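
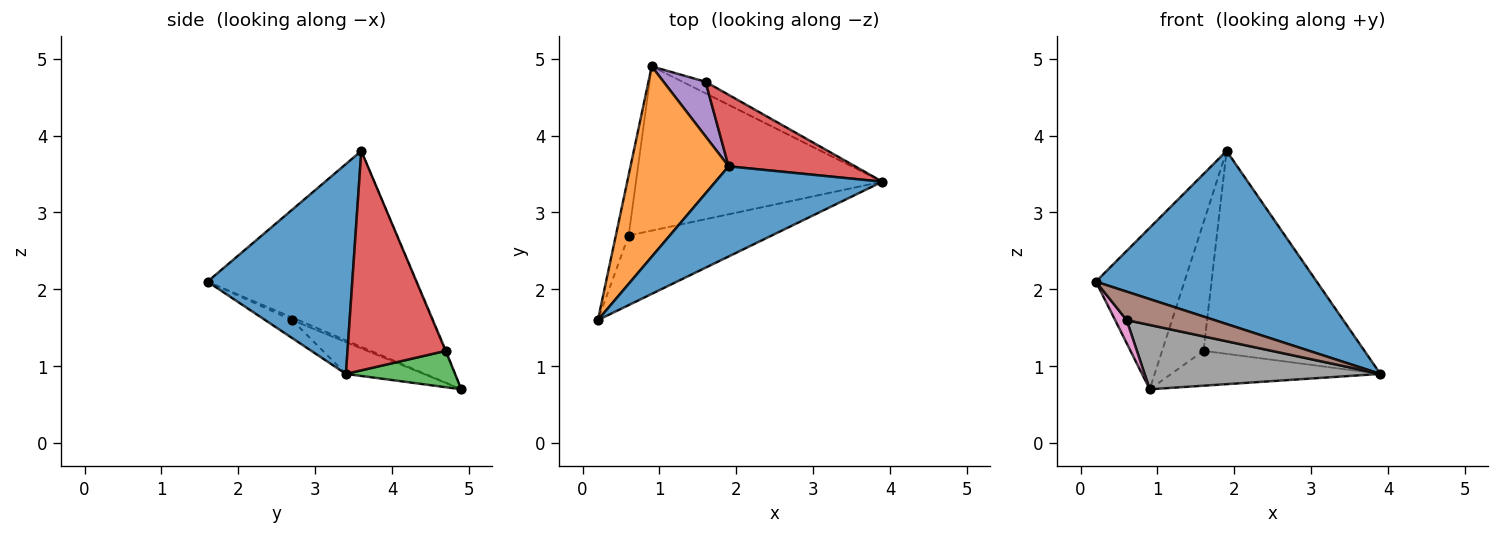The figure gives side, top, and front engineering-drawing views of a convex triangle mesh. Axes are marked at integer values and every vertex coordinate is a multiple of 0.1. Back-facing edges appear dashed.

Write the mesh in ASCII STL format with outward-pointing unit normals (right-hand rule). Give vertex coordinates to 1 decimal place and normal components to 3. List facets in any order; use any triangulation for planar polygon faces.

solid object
 facet normal 0.503 -0.767 0.399
  outer loop
   vertex 1.9 3.6 3.8
   vertex 0.2 1.6 2.1
   vertex 3.9 3.4 0.9
  endloop
 endfacet
 facet normal -0.836 0.355 0.419
  outer loop
   vertex 1.9 3.6 3.8
   vertex 0.9 4.9 0.7
   vertex 0.2 1.6 2.1
  endloop
 endfacet
 facet normal 0.444 0.851 -0.281
  outer loop
   vertex 1.6 4.7 1.2
   vertex 3.9 3.4 0.9
   vertex 0.9 4.9 0.7
  endloop
 endfacet
 facet normal 0.499 0.817 0.288
  outer loop
   vertex 1.6 4.7 1.2
   vertex 1.9 3.6 3.8
   vertex 3.9 3.4 0.9
  endloop
 endfacet
 facet normal -0.017 0.920 0.391
  outer loop
   vertex 1.6 4.7 1.2
   vertex 0.9 4.9 0.7
   vertex 1.9 3.6 3.8
  endloop
 endfacet
 facet normal -0.115 -0.376 -0.919
  outer loop
   vertex 0.6 2.7 1.6
   vertex 3.9 3.4 0.9
   vertex 0.2 1.6 2.1
  endloop
 endfacet
 facet normal -0.184 -0.351 -0.918
  outer loop
   vertex 0.6 2.7 1.6
   vertex 0.2 1.6 2.1
   vertex 0.9 4.9 0.7
  endloop
 endfacet
 facet normal -0.119 -0.362 -0.925
  outer loop
   vertex 0.6 2.7 1.6
   vertex 0.9 4.9 0.7
   vertex 3.9 3.4 0.9
  endloop
 endfacet
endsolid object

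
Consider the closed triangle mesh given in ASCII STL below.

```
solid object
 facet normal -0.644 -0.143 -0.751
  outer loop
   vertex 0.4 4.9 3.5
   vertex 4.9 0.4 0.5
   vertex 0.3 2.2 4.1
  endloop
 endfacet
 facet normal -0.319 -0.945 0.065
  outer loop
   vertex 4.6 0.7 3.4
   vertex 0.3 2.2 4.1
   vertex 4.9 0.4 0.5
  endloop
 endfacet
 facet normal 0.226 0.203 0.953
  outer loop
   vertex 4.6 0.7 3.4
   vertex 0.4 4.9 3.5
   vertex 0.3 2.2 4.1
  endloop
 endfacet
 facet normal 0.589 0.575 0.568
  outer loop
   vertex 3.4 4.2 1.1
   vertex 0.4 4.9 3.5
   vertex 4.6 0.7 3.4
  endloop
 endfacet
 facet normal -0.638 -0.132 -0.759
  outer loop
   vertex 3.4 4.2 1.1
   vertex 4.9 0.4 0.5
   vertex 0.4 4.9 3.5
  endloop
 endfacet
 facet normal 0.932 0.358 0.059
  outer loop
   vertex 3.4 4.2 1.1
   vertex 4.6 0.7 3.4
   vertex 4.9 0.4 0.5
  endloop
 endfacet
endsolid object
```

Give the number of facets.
6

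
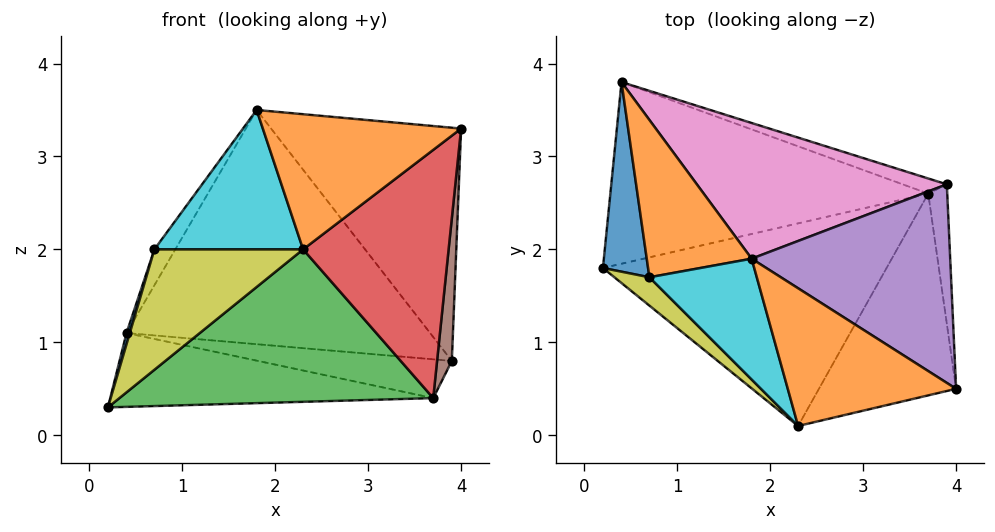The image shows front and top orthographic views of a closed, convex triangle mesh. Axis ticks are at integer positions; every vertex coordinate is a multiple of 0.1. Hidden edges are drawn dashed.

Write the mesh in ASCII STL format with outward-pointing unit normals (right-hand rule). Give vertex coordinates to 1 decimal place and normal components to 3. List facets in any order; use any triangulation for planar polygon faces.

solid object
 facet normal -0.059 0.376 -0.925
  outer loop
   vertex 3.7 2.6 0.4
   vertex 0.2 1.8 0.3
   vertex 0.4 3.8 1.1
  endloop
 endfacet
 facet normal -0.356 -0.655 0.667
  outer loop
   vertex 2.3 0.1 2.0
   vertex 4.0 0.5 3.3
   vertex 1.8 1.9 3.5
  endloop
 endfacet
 facet normal 0.158 -0.594 -0.789
  outer loop
   vertex 2.3 0.1 2.0
   vertex 0.2 1.8 0.3
   vertex 3.7 2.6 0.4
  endloop
 endfacet
 facet normal 0.554 -0.646 -0.525
  outer loop
   vertex 2.3 0.1 2.0
   vertex 3.7 2.6 0.4
   vertex 4.0 0.5 3.3
  endloop
 endfacet
 facet normal 0.478 0.669 0.570
  outer loop
   vertex 3.9 2.7 0.8
   vertex 1.8 1.9 3.5
   vertex 4.0 0.5 3.3
  endloop
 endfacet
 facet normal 0.869 -0.354 -0.346
  outer loop
   vertex 3.9 2.7 0.8
   vertex 4.0 0.5 3.3
   vertex 3.7 2.6 0.4
  endloop
 endfacet
 facet normal 0.300 0.825 0.478
  outer loop
   vertex 3.9 2.7 0.8
   vertex 0.4 3.8 1.1
   vertex 1.8 1.9 3.5
  endloop
 endfacet
 facet normal 0.253 0.901 -0.352
  outer loop
   vertex 3.9 2.7 0.8
   vertex 3.7 2.6 0.4
   vertex 0.4 3.8 1.1
  endloop
 endfacet
 facet normal -0.698 -0.698 0.164
  outer loop
   vertex 0.7 1.7 2.0
   vertex 0.2 1.8 0.3
   vertex 2.3 0.1 2.0
  endloop
 endfacet
 facet normal -0.603 -0.603 0.523
  outer loop
   vertex 0.7 1.7 2.0
   vertex 2.3 0.1 2.0
   vertex 1.8 1.9 3.5
  endloop
 endfacet
 facet normal -0.959 -0.017 0.281
  outer loop
   vertex 0.7 1.7 2.0
   vertex 0.4 3.8 1.1
   vertex 0.2 1.8 0.3
  endloop
 endfacet
 facet normal -0.808 0.131 0.575
  outer loop
   vertex 0.7 1.7 2.0
   vertex 1.8 1.9 3.5
   vertex 0.4 3.8 1.1
  endloop
 endfacet
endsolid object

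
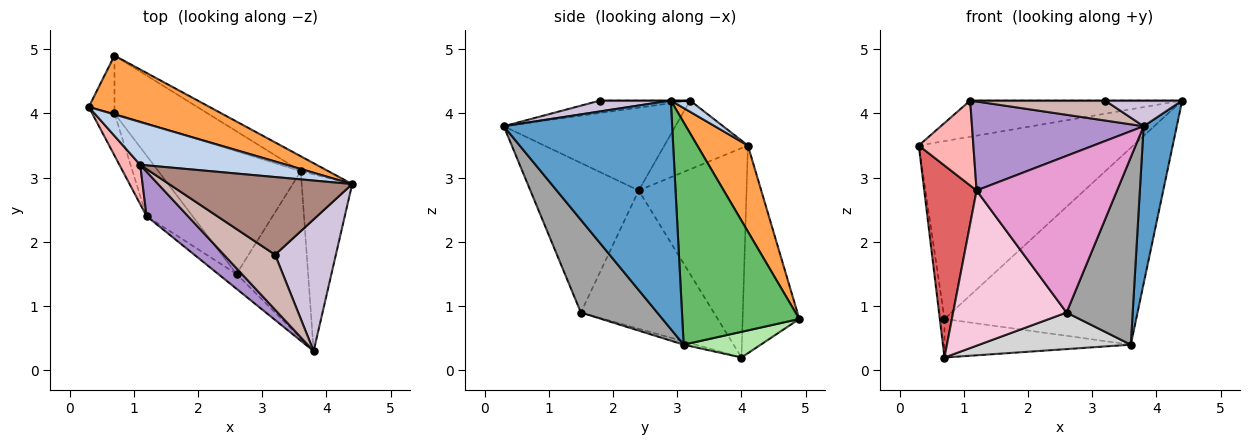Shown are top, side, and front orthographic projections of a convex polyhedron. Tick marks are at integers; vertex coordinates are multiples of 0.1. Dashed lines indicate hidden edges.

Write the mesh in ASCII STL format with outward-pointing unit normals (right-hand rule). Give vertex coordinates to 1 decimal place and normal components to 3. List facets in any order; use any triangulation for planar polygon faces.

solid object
 facet normal 0.959 -0.189 -0.212
  outer loop
   vertex 3.6 3.1 0.4
   vertex 4.4 2.9 4.2
   vertex 3.8 0.3 3.8
  endloop
 endfacet
 facet normal 0.059 0.645 0.762
  outer loop
   vertex 1.1 3.2 4.2
   vertex 4.4 2.9 4.2
   vertex 0.3 4.1 3.5
  endloop
 endfacet
 facet normal 0.219 0.926 0.307
  outer loop
   vertex 0.7 4.9 0.8
   vertex 0.3 4.1 3.5
   vertex 4.4 2.9 4.2
  endloop
 endfacet
 facet normal -0.989 0.082 -0.122
  outer loop
   vertex 0.7 4.9 0.8
   vertex 0.7 4.0 0.2
   vertex 0.3 4.1 3.5
  endloop
 endfacet
 facet normal 0.520 0.852 -0.065
  outer loop
   vertex 0.7 4.9 0.8
   vertex 4.4 2.9 4.2
   vertex 3.6 3.1 0.4
  endloop
 endfacet
 facet normal 0.224 0.541 -0.811
  outer loop
   vertex 0.7 4.9 0.8
   vertex 3.6 3.1 0.4
   vertex 0.7 4.0 0.2
  endloop
 endfacet
 facet normal -0.895 -0.435 -0.095
  outer loop
   vertex 1.2 2.4 2.8
   vertex 0.3 4.1 3.5
   vertex 0.7 4.0 0.2
  endloop
 endfacet
 facet normal -0.811 -0.531 0.245
  outer loop
   vertex 1.2 2.4 2.8
   vertex 1.1 3.2 4.2
   vertex 0.3 4.1 3.5
  endloop
 endfacet
 facet normal -0.667 -0.667 0.333
  outer loop
   vertex 1.2 2.4 2.8
   vertex 3.8 0.3 3.8
   vertex 1.1 3.2 4.2
  endloop
 endfacet
 facet normal 0.173 -0.189 0.967
  outer loop
   vertex 3.2 1.8 4.2
   vertex 3.8 0.3 3.8
   vertex 4.4 2.9 4.2
  endloop
 endfacet
 facet normal 0.000 0.000 1.000
  outer loop
   vertex 3.2 1.8 4.2
   vertex 4.4 2.9 4.2
   vertex 1.1 3.2 4.2
  endloop
 endfacet
 facet normal -0.222 -0.333 0.916
  outer loop
   vertex 3.2 1.8 4.2
   vertex 1.1 3.2 4.2
   vertex 3.8 0.3 3.8
  endloop
 endfacet
 facet normal -0.609 -0.790 -0.075
  outer loop
   vertex 2.6 1.5 0.9
   vertex 3.8 0.3 3.8
   vertex 1.2 2.4 2.8
  endloop
 endfacet
 facet normal -0.737 -0.629 -0.245
  outer loop
   vertex 2.6 1.5 0.9
   vertex 1.2 2.4 2.8
   vertex 0.7 4.0 0.2
  endloop
 endfacet
 facet normal 0.653 -0.566 -0.504
  outer loop
   vertex 2.6 1.5 0.9
   vertex 3.6 3.1 0.4
   vertex 3.8 0.3 3.8
  endloop
 endfacet
 facet normal -0.022 -0.285 -0.958
  outer loop
   vertex 2.6 1.5 0.9
   vertex 0.7 4.0 0.2
   vertex 3.6 3.1 0.4
  endloop
 endfacet
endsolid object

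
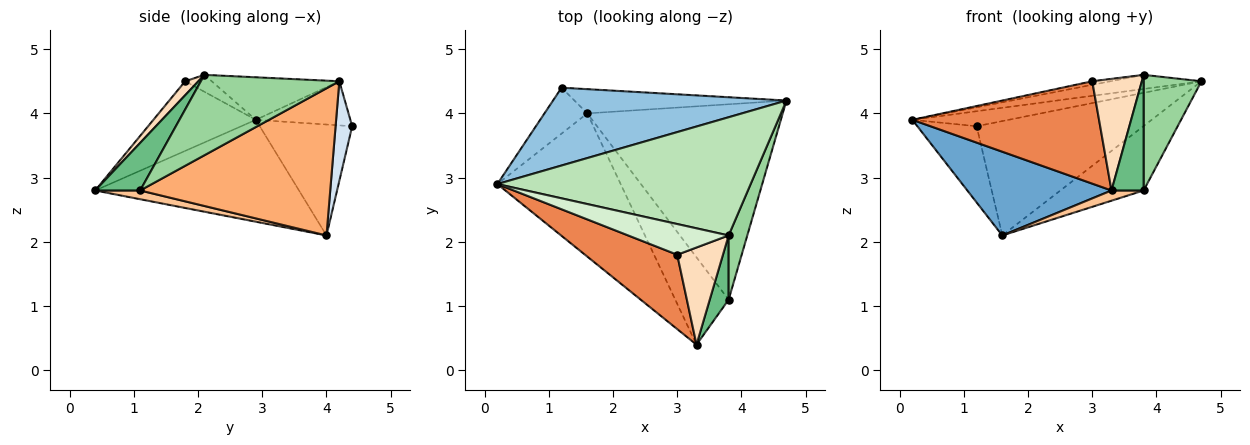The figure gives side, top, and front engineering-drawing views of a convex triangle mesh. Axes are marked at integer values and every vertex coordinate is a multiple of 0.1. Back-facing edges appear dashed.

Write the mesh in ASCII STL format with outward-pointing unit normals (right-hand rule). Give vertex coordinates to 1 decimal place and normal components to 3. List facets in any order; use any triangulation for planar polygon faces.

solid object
 facet normal -0.581 -0.411 -0.703
  outer loop
   vertex 1.6 4.0 2.1
   vertex 3.3 0.4 2.8
   vertex 0.2 2.9 3.9
  endloop
 endfacet
 facet normal -0.182 0.186 0.965
  outer loop
   vertex 1.2 4.4 3.8
   vertex 0.2 2.9 3.9
   vertex 4.7 4.2 4.5
  endloop
 endfacet
 facet normal -0.801 0.513 -0.309
  outer loop
   vertex 1.2 4.4 3.8
   vertex 1.6 4.0 2.1
   vertex 0.2 2.9 3.9
  endloop
 endfacet
 facet normal 0.097 0.974 -0.206
  outer loop
   vertex 1.2 4.4 3.8
   vertex 4.7 4.2 4.5
   vertex 1.6 4.0 2.1
  endloop
 endfacet
 facet normal -0.406 -0.739 0.537
  outer loop
   vertex 3.0 1.8 4.5
   vertex 0.2 2.9 3.9
   vertex 3.3 0.4 2.8
  endloop
 endfacet
 facet normal 0.582 0.255 -0.773
  outer loop
   vertex 3.8 1.1 2.8
   vertex 1.6 4.0 2.1
   vertex 4.7 4.2 4.5
  endloop
 endfacet
 facet normal 0.161 -0.115 -0.980
  outer loop
   vertex 3.8 1.1 2.8
   vertex 3.3 0.4 2.8
   vertex 1.6 4.0 2.1
  endloop
 endfacet
 facet normal 0.197 -0.739 0.644
  outer loop
   vertex 3.8 2.1 4.6
   vertex 3.0 1.8 4.5
   vertex 3.3 0.4 2.8
  endloop
 endfacet
 facet normal 0.774 -0.553 0.307
  outer loop
   vertex 3.8 2.1 4.6
   vertex 3.3 0.4 2.8
   vertex 3.8 1.1 2.8
  endloop
 endfacet
 facet normal 0.902 -0.377 0.209
  outer loop
   vertex 3.8 2.1 4.6
   vertex 3.8 1.1 2.8
   vertex 4.7 4.2 4.5
  endloop
 endfacet
 facet normal -0.164 0.117 0.979
  outer loop
   vertex 3.8 2.1 4.6
   vertex 4.7 4.2 4.5
   vertex 0.2 2.9 3.9
  endloop
 endfacet
 facet normal -0.165 0.114 0.980
  outer loop
   vertex 3.8 2.1 4.6
   vertex 0.2 2.9 3.9
   vertex 3.0 1.8 4.5
  endloop
 endfacet
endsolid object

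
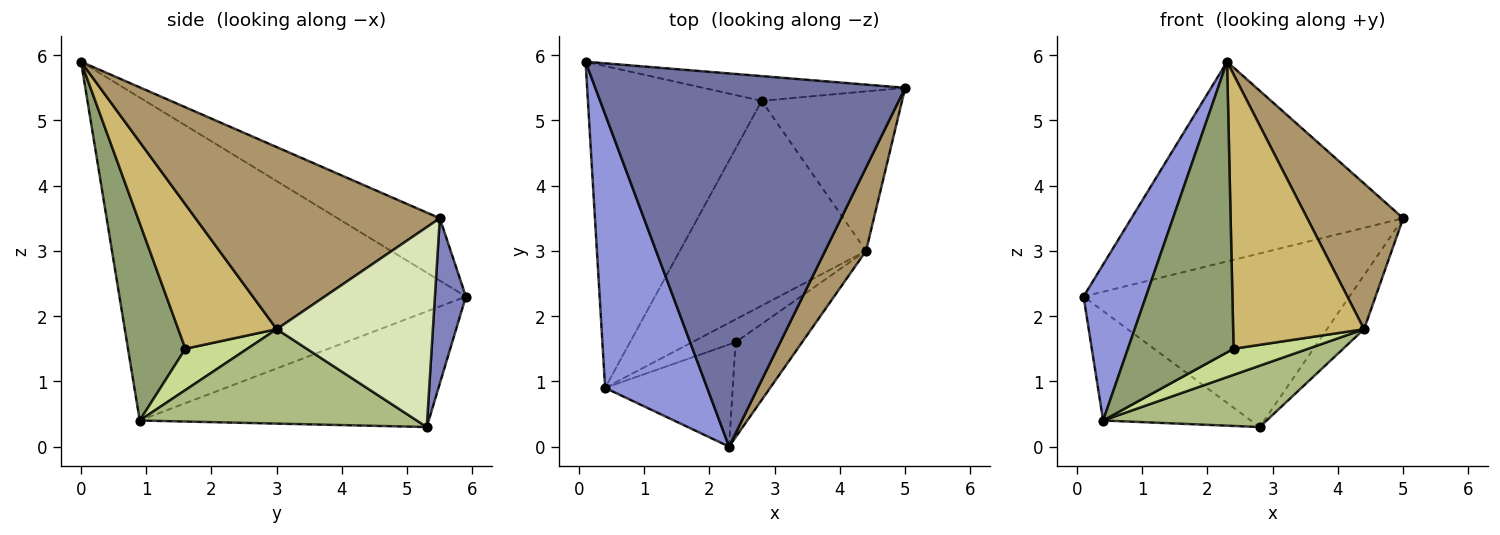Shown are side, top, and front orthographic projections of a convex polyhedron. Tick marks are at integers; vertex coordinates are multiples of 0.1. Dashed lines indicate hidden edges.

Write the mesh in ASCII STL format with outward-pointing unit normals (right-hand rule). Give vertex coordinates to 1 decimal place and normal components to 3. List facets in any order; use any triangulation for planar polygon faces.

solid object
 facet normal -0.175 0.465 0.868
  outer loop
   vertex 2.3 0.0 5.9
   vertex 5.0 5.5 3.5
   vertex 0.1 5.9 2.3
  endloop
 endfacet
 facet normal 0.115 0.983 -0.140
  outer loop
   vertex 2.8 5.3 0.3
   vertex 0.1 5.9 2.3
   vertex 5.0 5.5 3.5
  endloop
 endfacet
 facet normal -0.940 -0.169 0.297
  outer loop
   vertex 0.4 0.9 0.4
   vertex 2.3 0.0 5.9
   vertex 0.1 5.9 2.3
  endloop
 endfacet
 facet normal -0.533 0.272 -0.801
  outer loop
   vertex 0.4 0.9 0.4
   vertex 0.1 5.9 2.3
   vertex 2.8 5.3 0.3
  endloop
 endfacet
 facet normal 0.456 -0.840 -0.295
  outer loop
   vertex 2.4 1.6 1.5
   vertex 2.3 0.0 5.9
   vertex 0.4 0.9 0.4
  endloop
 endfacet
 facet normal 0.437 -0.258 -0.862
  outer loop
   vertex 4.4 3.0 1.8
   vertex 0.4 0.9 0.4
   vertex 2.8 5.3 0.3
  endloop
 endfacet
 facet normal 0.530 -0.638 -0.558
  outer loop
   vertex 4.4 3.0 1.8
   vertex 2.4 1.6 1.5
   vertex 0.4 0.9 0.4
  endloop
 endfacet
 facet normal 0.803 0.191 -0.564
  outer loop
   vertex 4.4 3.0 1.8
   vertex 2.8 5.3 0.3
   vertex 5.0 5.5 3.5
  endloop
 endfacet
 facet normal 0.911 -0.358 0.205
  outer loop
   vertex 4.4 3.0 1.8
   vertex 5.0 5.5 3.5
   vertex 2.3 0.0 5.9
  endloop
 endfacet
 facet normal 0.579 -0.770 -0.267
  outer loop
   vertex 4.4 3.0 1.8
   vertex 2.3 0.0 5.9
   vertex 2.4 1.6 1.5
  endloop
 endfacet
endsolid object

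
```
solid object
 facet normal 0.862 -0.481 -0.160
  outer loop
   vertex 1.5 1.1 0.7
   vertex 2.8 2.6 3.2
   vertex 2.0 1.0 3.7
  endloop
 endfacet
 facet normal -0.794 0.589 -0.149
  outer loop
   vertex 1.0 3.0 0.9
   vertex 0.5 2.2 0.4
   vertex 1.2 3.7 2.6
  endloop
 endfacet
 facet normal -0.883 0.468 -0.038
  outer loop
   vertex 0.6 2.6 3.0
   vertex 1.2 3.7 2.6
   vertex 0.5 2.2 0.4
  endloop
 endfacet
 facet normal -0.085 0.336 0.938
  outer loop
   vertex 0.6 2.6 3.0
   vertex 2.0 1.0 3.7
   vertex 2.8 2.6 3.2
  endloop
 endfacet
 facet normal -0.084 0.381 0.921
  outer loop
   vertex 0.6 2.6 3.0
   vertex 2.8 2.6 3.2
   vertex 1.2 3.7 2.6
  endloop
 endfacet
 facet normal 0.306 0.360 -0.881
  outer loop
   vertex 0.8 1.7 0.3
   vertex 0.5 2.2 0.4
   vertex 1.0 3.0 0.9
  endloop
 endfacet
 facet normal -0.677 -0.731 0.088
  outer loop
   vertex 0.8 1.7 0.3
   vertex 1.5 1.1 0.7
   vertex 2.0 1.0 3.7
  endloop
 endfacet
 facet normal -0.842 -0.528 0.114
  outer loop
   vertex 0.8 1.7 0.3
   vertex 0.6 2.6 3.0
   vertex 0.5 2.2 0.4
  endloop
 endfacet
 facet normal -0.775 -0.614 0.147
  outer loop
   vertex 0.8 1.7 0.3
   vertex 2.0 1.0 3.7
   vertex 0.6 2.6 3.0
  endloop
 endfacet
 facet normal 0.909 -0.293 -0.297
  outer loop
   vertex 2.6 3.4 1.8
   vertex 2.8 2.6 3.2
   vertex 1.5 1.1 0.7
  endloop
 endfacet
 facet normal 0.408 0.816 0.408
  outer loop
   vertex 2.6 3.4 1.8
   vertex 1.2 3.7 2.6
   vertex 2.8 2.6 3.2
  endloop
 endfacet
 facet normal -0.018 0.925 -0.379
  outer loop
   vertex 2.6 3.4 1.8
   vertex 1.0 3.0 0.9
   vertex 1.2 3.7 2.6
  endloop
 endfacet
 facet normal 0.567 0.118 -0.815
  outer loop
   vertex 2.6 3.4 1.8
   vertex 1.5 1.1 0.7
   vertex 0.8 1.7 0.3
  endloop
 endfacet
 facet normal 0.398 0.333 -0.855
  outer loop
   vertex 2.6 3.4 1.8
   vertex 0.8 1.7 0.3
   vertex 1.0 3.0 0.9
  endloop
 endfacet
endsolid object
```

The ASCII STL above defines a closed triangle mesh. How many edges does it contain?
21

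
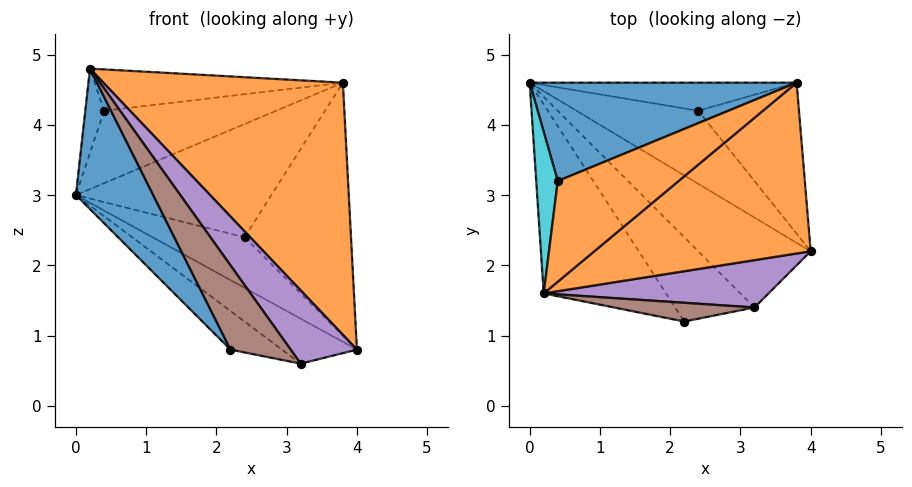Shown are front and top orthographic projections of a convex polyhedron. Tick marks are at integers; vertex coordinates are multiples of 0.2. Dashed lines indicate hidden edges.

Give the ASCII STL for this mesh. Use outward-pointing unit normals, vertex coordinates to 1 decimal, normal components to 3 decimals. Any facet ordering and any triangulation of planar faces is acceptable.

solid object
 facet normal -0.865 -0.299 -0.403
  outer loop
   vertex 2.2 1.2 0.8
   vertex 0.2 1.6 4.8
   vertex 0.0 4.6 3.0
  endloop
 endfacet
 facet normal 0.585 -0.672 0.455
  outer loop
   vertex 3.8 4.6 4.6
   vertex 0.2 1.6 4.8
   vertex 4.0 2.2 0.8
  endloop
 endfacet
 facet normal -0.218 0.436 -0.873
  outer loop
   vertex 3.2 1.4 0.6
   vertex 0.0 4.6 3.0
   vertex 4.0 2.2 0.8
  endloop
 endfacet
 facet normal -0.256 0.403 -0.879
  outer loop
   vertex 3.2 1.4 0.6
   vertex 2.2 1.2 0.8
   vertex 0.0 4.6 3.0
  endloop
 endfacet
 facet normal 0.576 -0.687 0.444
  outer loop
   vertex 3.2 1.4 0.6
   vertex 4.0 2.2 0.8
   vertex 0.2 1.6 4.8
  endloop
 endfacet
 facet normal 0.232 -0.950 0.211
  outer loop
   vertex 3.2 1.4 0.6
   vertex 0.2 1.6 4.8
   vertex 2.2 1.2 0.8
  endloop
 endfacet
 facet normal -0.110 0.566 -0.817
  outer loop
   vertex 2.4 4.2 2.4
   vertex 4.0 2.2 0.8
   vertex 0.0 4.6 3.0
  endloop
 endfacet
 facet normal 0.101 0.966 -0.240
  outer loop
   vertex 2.4 4.2 2.4
   vertex 0.0 4.6 3.0
   vertex 3.8 4.6 4.6
  endloop
 endfacet
 facet normal 0.489 0.749 -0.447
  outer loop
   vertex 2.4 4.2 2.4
   vertex 3.8 4.6 4.6
   vertex 4.0 2.2 0.8
  endloop
 endfacet
 facet normal -0.721 0.320 0.614
  outer loop
   vertex 0.4 3.2 4.2
   vertex 0.0 4.6 3.0
   vertex 0.2 1.6 4.8
  endloop
 endfacet
 facet normal -0.321 0.562 0.762
  outer loop
   vertex 0.4 3.2 4.2
   vertex 3.8 4.6 4.6
   vertex 0.0 4.6 3.0
  endloop
 endfacet
 facet normal -0.256 0.367 0.894
  outer loop
   vertex 0.4 3.2 4.2
   vertex 0.2 1.6 4.8
   vertex 3.8 4.6 4.6
  endloop
 endfacet
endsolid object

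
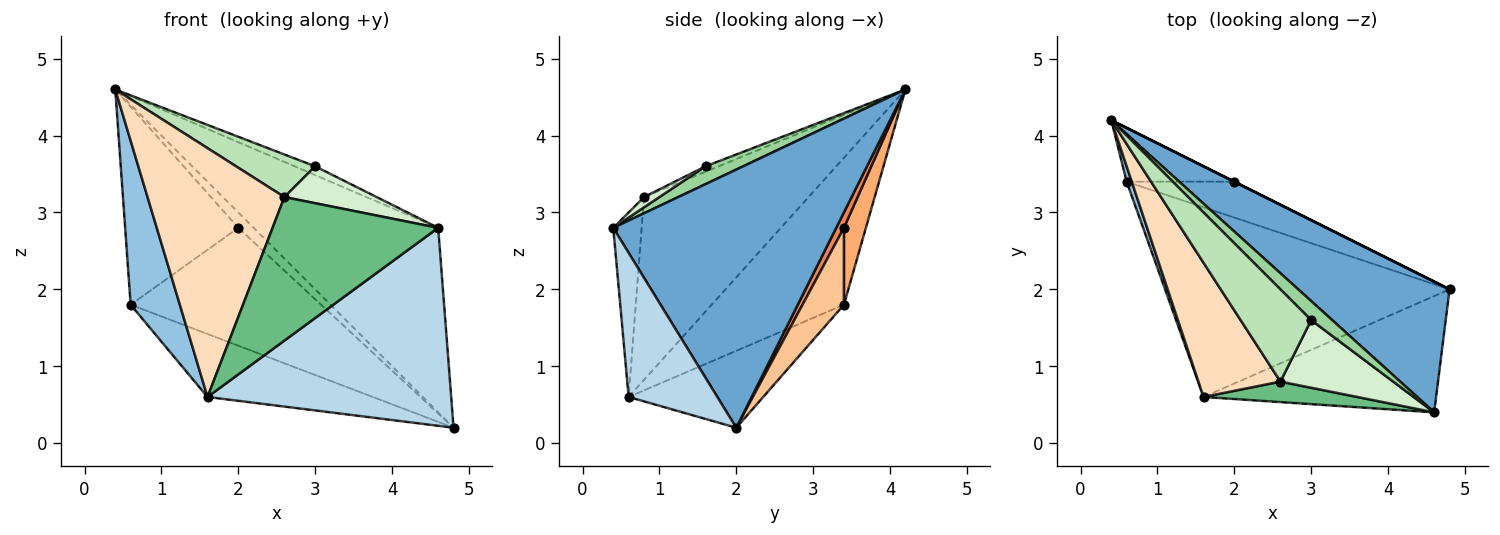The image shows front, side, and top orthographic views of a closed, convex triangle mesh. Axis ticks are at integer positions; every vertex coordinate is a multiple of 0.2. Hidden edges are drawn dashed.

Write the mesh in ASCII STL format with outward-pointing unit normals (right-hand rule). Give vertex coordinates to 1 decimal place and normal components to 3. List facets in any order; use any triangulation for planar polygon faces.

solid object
 facet normal 0.702 0.581 0.412
  outer loop
   vertex 4.6 0.4 2.8
   vertex 4.8 2.0 0.2
   vertex 0.4 4.2 4.6
  endloop
 endfacet
 facet normal -0.937 -0.349 0.033
  outer loop
   vertex 1.6 0.6 0.6
   vertex 0.4 4.2 4.6
   vertex 0.6 3.4 1.8
  endloop
 endfacet
 facet normal 0.300 -0.823 -0.483
  outer loop
   vertex 1.6 0.6 0.6
   vertex 4.8 2.0 0.2
   vertex 4.6 0.4 2.8
  endloop
 endfacet
 facet normal -0.248 0.305 -0.919
  outer loop
   vertex 1.6 0.6 0.6
   vertex 0.6 3.4 1.8
   vertex 4.8 2.0 0.2
  endloop
 endfacet
 facet normal 0.447 0.894 0.000
  outer loop
   vertex 2.0 3.4 2.8
   vertex 0.4 4.2 4.6
   vertex 4.8 2.0 0.2
  endloop
 endfacet
 facet normal 0.184 0.948 -0.258
  outer loop
   vertex 2.0 3.4 2.8
   vertex 0.6 3.4 1.8
   vertex 0.4 4.2 4.6
  endloop
 endfacet
 facet normal 0.204 0.937 -0.285
  outer loop
   vertex 2.0 3.4 2.8
   vertex 4.8 2.0 0.2
   vertex 0.6 3.4 1.8
  endloop
 endfacet
 facet normal -0.727 -0.605 0.326
  outer loop
   vertex 2.6 0.8 3.2
   vertex 0.4 4.2 4.6
   vertex 1.6 0.6 0.6
  endloop
 endfacet
 facet normal -0.167 -0.976 0.139
  outer loop
   vertex 2.6 0.8 3.2
   vertex 1.6 0.6 0.6
   vertex 4.6 0.4 2.8
  endloop
 endfacet
 facet normal 0.609 0.332 0.720
  outer loop
   vertex 3.0 1.6 3.6
   vertex 4.6 0.4 2.8
   vertex 0.4 4.2 4.6
  endloop
 endfacet
 facet normal -0.070 -0.418 0.906
  outer loop
   vertex 3.0 1.6 3.6
   vertex 0.4 4.2 4.6
   vertex 2.6 0.8 3.2
  endloop
 endfacet
 facet normal 0.080 -0.477 0.875
  outer loop
   vertex 3.0 1.6 3.6
   vertex 2.6 0.8 3.2
   vertex 4.6 0.4 2.8
  endloop
 endfacet
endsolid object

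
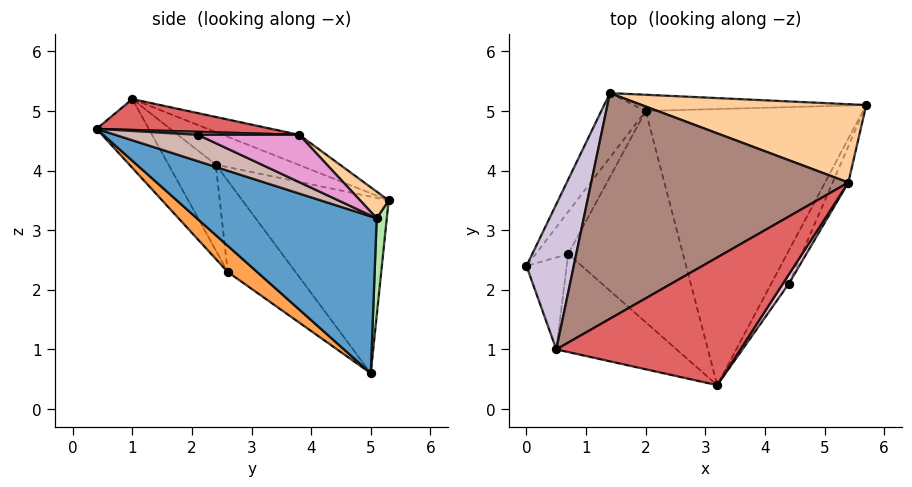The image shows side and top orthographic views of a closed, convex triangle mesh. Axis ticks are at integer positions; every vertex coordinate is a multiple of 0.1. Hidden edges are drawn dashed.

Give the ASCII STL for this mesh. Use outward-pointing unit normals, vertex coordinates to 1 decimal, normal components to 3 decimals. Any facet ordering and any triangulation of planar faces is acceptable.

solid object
 facet normal 0.508 -0.495 -0.704
  outer loop
   vertex 2.0 5.0 0.6
   vertex 5.7 5.1 3.2
   vertex 3.2 0.4 4.7
  endloop
 endfacet
 facet normal -0.909 0.263 -0.324
  outer loop
   vertex 0.7 2.6 2.3
   vertex 0.0 2.4 4.1
   vertex 2.0 5.0 0.6
  endloop
 endfacet
 facet normal 0.173 -0.630 -0.757
  outer loop
   vertex 0.7 2.6 2.3
   vertex 2.0 5.0 0.6
   vertex 3.2 0.4 4.7
  endloop
 endfacet
 facet normal 0.082 0.722 0.688
  outer loop
   vertex 1.4 5.3 3.5
   vertex 5.4 3.8 4.6
   vertex 5.7 5.1 3.2
  endloop
 endfacet
 facet normal -0.895 0.385 -0.225
  outer loop
   vertex 1.4 5.3 3.5
   vertex 2.0 5.0 0.6
   vertex 0.0 2.4 4.1
  endloop
 endfacet
 facet normal 0.040 0.995 -0.095
  outer loop
   vertex 1.4 5.3 3.5
   vertex 5.7 5.1 3.2
   vertex 2.0 5.0 0.6
  endloop
 endfacet
 facet normal 0.165 -0.078 0.983
  outer loop
   vertex 0.5 1.0 5.2
   vertex 3.2 0.4 4.7
   vertex 5.4 3.8 4.6
  endloop
 endfacet
 facet normal -0.756 -0.549 -0.355
  outer loop
   vertex 0.5 1.0 5.2
   vertex 0.0 2.4 4.1
   vertex 0.7 2.6 2.3
  endloop
 endfacet
 facet normal -0.274 -0.834 -0.479
  outer loop
   vertex 0.5 1.0 5.2
   vertex 0.7 2.6 2.3
   vertex 3.2 0.4 4.7
  endloop
 endfacet
 facet normal -0.519 0.406 0.752
  outer loop
   vertex 0.5 1.0 5.2
   vertex 1.4 5.3 3.5
   vertex 0.0 2.4 4.1
  endloop
 endfacet
 facet normal -0.108 0.385 0.917
  outer loop
   vertex 0.5 1.0 5.2
   vertex 5.4 3.8 4.6
   vertex 1.4 5.3 3.5
  endloop
 endfacet
 facet normal 0.707 -0.527 -0.472
  outer loop
   vertex 4.4 2.1 4.6
   vertex 3.2 0.4 4.7
   vertex 5.7 5.1 3.2
  endloop
 endfacet
 facet normal 0.829 -0.487 -0.275
  outer loop
   vertex 4.4 2.1 4.6
   vertex 5.7 5.1 3.2
   vertex 5.4 3.8 4.6
  endloop
 endfacet
 facet normal 0.432 -0.254 0.865
  outer loop
   vertex 4.4 2.1 4.6
   vertex 5.4 3.8 4.6
   vertex 3.2 0.4 4.7
  endloop
 endfacet
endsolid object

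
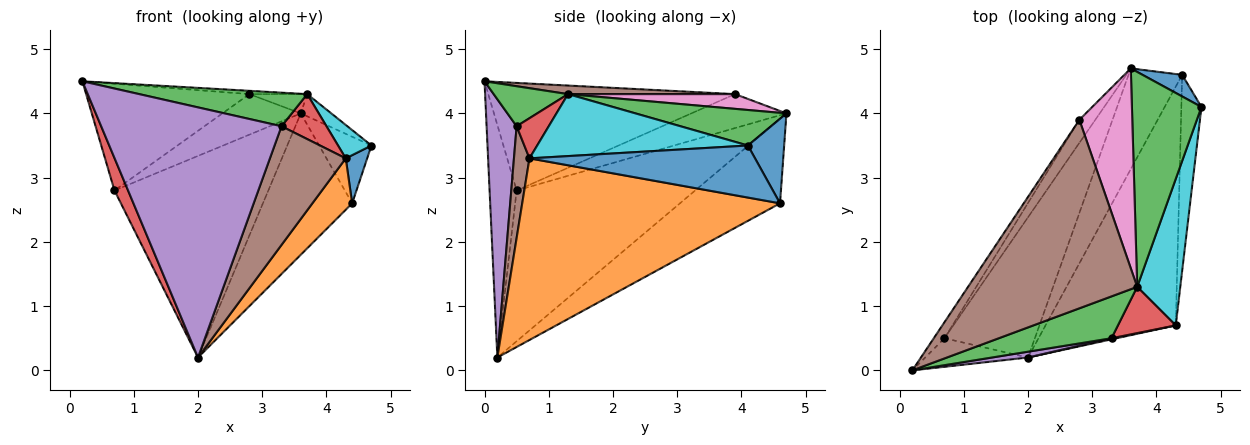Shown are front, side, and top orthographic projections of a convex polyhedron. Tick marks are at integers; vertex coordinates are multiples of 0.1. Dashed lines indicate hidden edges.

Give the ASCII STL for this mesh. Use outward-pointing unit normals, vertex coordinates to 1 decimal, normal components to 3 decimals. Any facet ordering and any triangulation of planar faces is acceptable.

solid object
 facet normal 0.550 0.794 0.258
  outer loop
   vertex 4.4 4.6 2.6
   vertex 3.6 4.7 4.0
   vertex 4.7 4.1 3.5
  endloop
 endfacet
 facet normal -0.674 0.601 -0.428
  outer loop
   vertex 4.4 4.6 2.6
   vertex 2.0 0.2 0.2
   vertex 3.6 4.7 4.0
  endloop
 endfacet
 facet normal 0.453 0.092 0.887
  outer loop
   vertex 3.7 1.3 4.3
   vertex 4.7 4.1 3.5
   vertex 3.6 4.7 4.0
  endloop
 endfacet
 facet normal -0.831 -0.418 -0.367
  outer loop
   vertex 0.7 0.5 2.8
   vertex 2.0 0.2 0.2
   vertex 0.2 0.0 4.5
  endloop
 endfacet
 facet normal -0.690 0.594 -0.413
  outer loop
   vertex 0.7 0.5 2.8
   vertex 3.6 4.7 4.0
   vertex 2.0 0.2 0.2
  endloop
 endfacet
 facet normal 0.051 0.018 0.999
  outer loop
   vertex 2.8 3.9 4.3
   vertex 0.2 0.0 4.5
   vertex 3.7 1.3 4.3
  endloop
 endfacet
 facet normal 0.267 0.092 0.959
  outer loop
   vertex 2.8 3.9 4.3
   vertex 3.7 1.3 4.3
   vertex 3.6 4.7 4.0
  endloop
 endfacet
 facet normal -0.831 0.550 -0.083
  outer loop
   vertex 2.8 3.9 4.3
   vertex 0.7 0.5 2.8
   vertex 0.2 0.0 4.5
  endloop
 endfacet
 facet normal -0.726 0.598 -0.340
  outer loop
   vertex 2.8 3.9 4.3
   vertex 3.6 4.7 4.0
   vertex 0.7 0.5 2.8
  endloop
 endfacet
 facet normal 0.814 -0.129 0.566
  outer loop
   vertex 4.3 0.7 3.3
   vertex 4.7 4.1 3.5
   vertex 3.7 1.3 4.3
  endloop
 endfacet
 facet normal 0.929 -0.088 -0.359
  outer loop
   vertex 4.3 0.7 3.3
   vertex 4.4 4.6 2.6
   vertex 4.7 4.1 3.5
  endloop
 endfacet
 facet normal 0.806 -0.124 -0.578
  outer loop
   vertex 4.3 0.7 3.3
   vertex 2.0 0.2 0.2
   vertex 4.4 4.6 2.6
  endloop
 endfacet
 facet normal 0.267 -0.603 0.752
  outer loop
   vertex 3.3 0.5 3.8
   vertex 3.7 1.3 4.3
   vertex 0.2 0.0 4.5
  endloop
 endfacet
 facet normal 0.446 -0.624 0.642
  outer loop
   vertex 3.3 0.5 3.8
   vertex 4.3 0.7 3.3
   vertex 3.7 1.3 4.3
  endloop
 endfacet
 facet normal 0.164 -0.986 0.023
  outer loop
   vertex 3.3 0.5 3.8
   vertex 0.2 0.0 4.5
   vertex 2.0 0.2 0.2
  endloop
 endfacet
 facet normal 0.201 -0.980 0.009
  outer loop
   vertex 3.3 0.5 3.8
   vertex 2.0 0.2 0.2
   vertex 4.3 0.7 3.3
  endloop
 endfacet
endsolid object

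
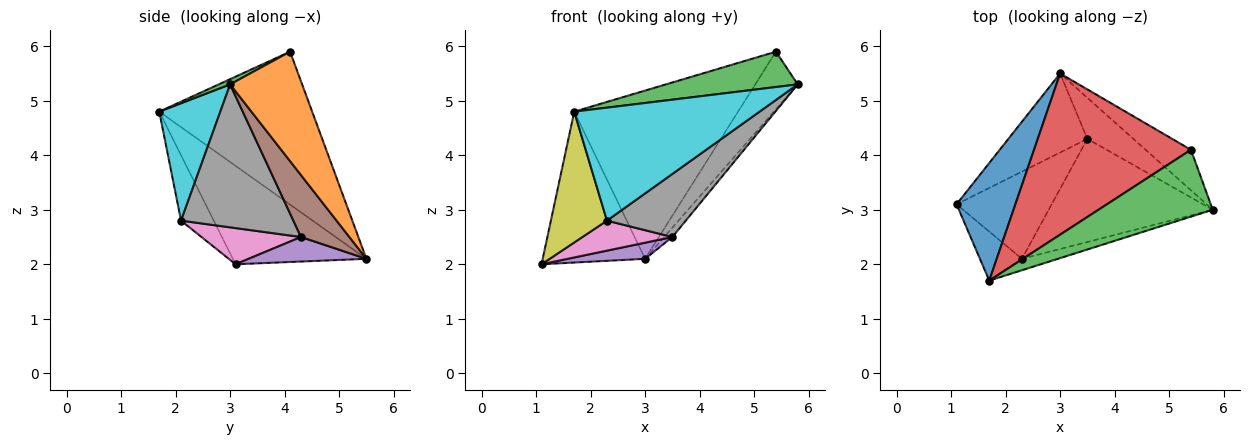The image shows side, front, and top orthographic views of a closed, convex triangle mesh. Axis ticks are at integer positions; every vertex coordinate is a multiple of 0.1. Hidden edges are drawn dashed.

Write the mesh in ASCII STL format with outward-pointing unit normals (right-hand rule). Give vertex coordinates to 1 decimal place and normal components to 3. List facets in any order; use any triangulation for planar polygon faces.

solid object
 facet normal -0.717 0.550 0.429
  outer loop
   vertex 1.7 1.7 4.8
   vertex 3.0 5.5 2.1
   vertex 1.1 3.1 2.0
  endloop
 endfacet
 facet normal 0.811 0.478 -0.336
  outer loop
   vertex 5.4 4.1 5.9
   vertex 5.8 3.0 5.3
   vertex 3.0 5.5 2.1
  endloop
 endfacet
 facet normal 0.040 -0.467 0.883
  outer loop
   vertex 5.4 4.1 5.9
   vertex 1.7 1.7 4.8
   vertex 5.8 3.0 5.3
  endloop
 endfacet
 facet normal -0.559 0.599 0.574
  outer loop
   vertex 5.4 4.1 5.9
   vertex 3.0 5.5 2.1
   vertex 1.7 1.7 4.8
  endloop
 endfacet
 facet normal 0.291 -0.191 -0.937
  outer loop
   vertex 3.5 4.3 2.5
   vertex 1.1 3.1 2.0
   vertex 3.0 5.5 2.1
  endloop
 endfacet
 facet normal 0.795 0.134 -0.591
  outer loop
   vertex 3.5 4.3 2.5
   vertex 3.0 5.5 2.1
   vertex 5.8 3.0 5.3
  endloop
 endfacet
 facet normal 0.338 -0.306 -0.890
  outer loop
   vertex 2.3 2.1 2.8
   vertex 1.1 3.1 2.0
   vertex 3.5 4.3 2.5
  endloop
 endfacet
 facet normal 0.597 -0.419 -0.685
  outer loop
   vertex 2.3 2.1 2.8
   vertex 3.5 4.3 2.5
   vertex 5.8 3.0 5.3
  endloop
 endfacet
 facet normal -0.479 -0.822 -0.308
  outer loop
   vertex 2.3 2.1 2.8
   vertex 1.7 1.7 4.8
   vertex 1.1 3.1 2.0
  endloop
 endfacet
 facet normal 0.311 -0.945 -0.096
  outer loop
   vertex 2.3 2.1 2.8
   vertex 5.8 3.0 5.3
   vertex 1.7 1.7 4.8
  endloop
 endfacet
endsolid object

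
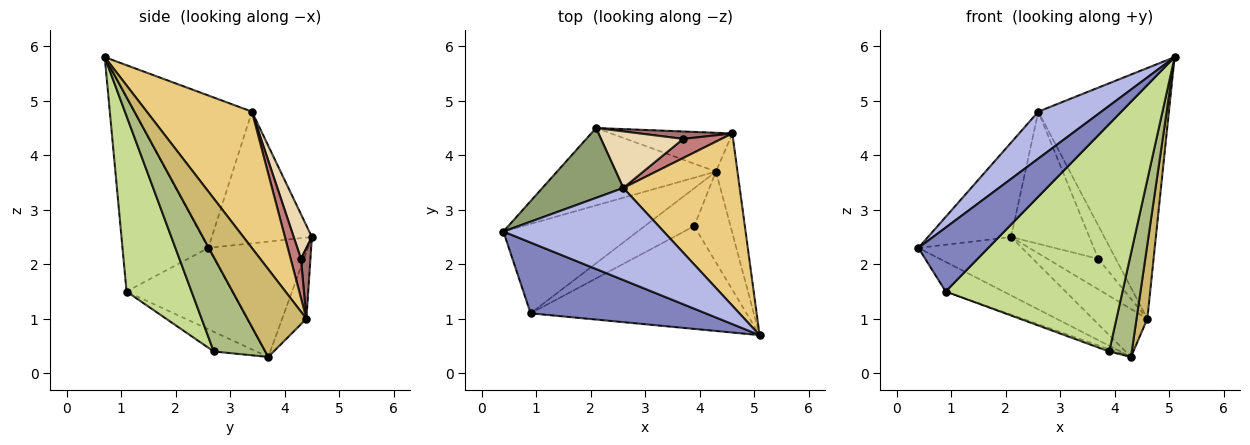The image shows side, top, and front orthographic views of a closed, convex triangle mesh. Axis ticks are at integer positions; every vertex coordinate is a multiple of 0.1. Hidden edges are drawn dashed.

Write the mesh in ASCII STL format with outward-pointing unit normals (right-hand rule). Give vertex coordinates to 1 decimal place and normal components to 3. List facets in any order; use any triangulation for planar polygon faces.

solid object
 facet normal -0.501 0.521 -0.691
  outer loop
   vertex 2.1 4.5 2.5
   vertex 4.3 3.7 0.3
   vertex 0.4 2.6 2.3
  endloop
 endfacet
 facet normal -0.636 -0.517 0.573
  outer loop
   vertex 0.9 1.1 1.5
   vertex 5.1 0.7 5.8
   vertex 0.4 2.6 2.3
  endloop
 endfacet
 facet normal -0.499 0.273 -0.823
  outer loop
   vertex 0.9 1.1 1.5
   vertex 0.4 2.6 2.3
   vertex 4.3 3.7 0.3
  endloop
 endfacet
 facet normal -0.646 -0.347 0.680
  outer loop
   vertex 2.6 3.4 4.8
   vertex 0.4 2.6 2.3
   vertex 5.1 0.7 5.8
  endloop
 endfacet
 facet normal -0.696 0.577 0.427
  outer loop
   vertex 2.6 3.4 4.8
   vertex 2.1 4.5 2.5
   vertex 0.4 2.6 2.3
  endloop
 endfacet
 facet normal 0.864 -0.379 -0.332
  outer loop
   vertex 3.9 2.7 0.4
   vertex 4.3 3.7 0.3
   vertex 5.1 0.7 5.8
  endloop
 endfacet
 facet normal 0.318 -0.864 -0.391
  outer loop
   vertex 3.9 2.7 0.4
   vertex 5.1 0.7 5.8
   vertex 0.9 1.1 1.5
  endloop
 endfacet
 facet normal -0.369 0.055 -0.928
  outer loop
   vertex 3.9 2.7 0.4
   vertex 0.9 1.1 1.5
   vertex 4.3 3.7 0.3
  endloop
 endfacet
 facet normal -0.327 0.735 -0.594
  outer loop
   vertex 4.6 4.4 1.0
   vertex 4.3 3.7 0.3
   vertex 2.1 4.5 2.5
  endloop
 endfacet
 facet normal 0.956 -0.175 -0.235
  outer loop
   vertex 4.6 4.4 1.0
   vertex 5.1 0.7 5.8
   vertex 4.3 3.7 0.3
  endloop
 endfacet
 facet normal 0.553 0.687 0.472
  outer loop
   vertex 4.6 4.4 1.0
   vertex 2.6 3.4 4.8
   vertex 5.1 0.7 5.8
  endloop
 endfacet
 facet normal 0.209 0.899 0.385
  outer loop
   vertex 3.7 4.3 2.1
   vertex 2.1 4.5 2.5
   vertex 2.6 3.4 4.8
  endloop
 endfacet
 facet normal 0.178 0.956 0.232
  outer loop
   vertex 3.7 4.3 2.1
   vertex 4.6 4.4 1.0
   vertex 2.1 4.5 2.5
  endloop
 endfacet
 facet normal 0.456 0.772 0.443
  outer loop
   vertex 3.7 4.3 2.1
   vertex 2.6 3.4 4.8
   vertex 4.6 4.4 1.0
  endloop
 endfacet
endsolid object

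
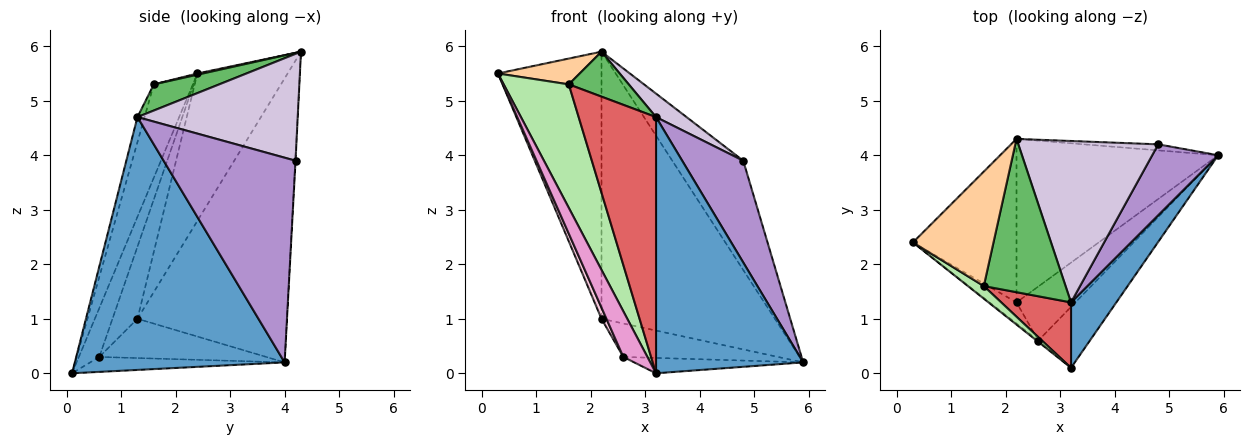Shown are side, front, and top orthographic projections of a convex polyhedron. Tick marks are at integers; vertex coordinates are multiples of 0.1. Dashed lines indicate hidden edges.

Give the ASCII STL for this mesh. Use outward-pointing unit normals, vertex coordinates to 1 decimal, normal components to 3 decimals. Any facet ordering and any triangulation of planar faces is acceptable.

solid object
 facet normal 0.810 -0.568 0.145
  outer loop
   vertex 3.2 1.3 4.7
   vertex 3.2 0.1 0.0
   vertex 5.9 4.0 0.2
  endloop
 endfacet
 facet normal -0.596 0.685 -0.419
  outer loop
   vertex 2.2 1.3 1.0
   vertex 0.3 2.4 5.5
   vertex 2.2 4.3 5.9
  endloop
 endfacet
 facet normal -0.592 0.687 -0.421
  outer loop
   vertex 2.2 1.3 1.0
   vertex 2.2 4.3 5.9
   vertex 5.9 4.0 0.2
  endloop
 endfacet
 facet normal 0.015 -0.220 0.975
  outer loop
   vertex 1.6 1.6 5.3
   vertex 2.2 4.3 5.9
   vertex 0.3 2.4 5.5
  endloop
 endfacet
 facet normal 0.294 -0.269 0.917
  outer loop
   vertex 1.6 1.6 5.3
   vertex 3.2 1.3 4.7
   vertex 2.2 4.3 5.9
  endloop
 endfacet
 facet normal -0.512 -0.854 0.087
  outer loop
   vertex 1.6 1.6 5.3
   vertex 0.3 2.4 5.5
   vertex 3.2 0.1 0.0
  endloop
 endfacet
 facet normal -0.089 -0.965 0.246
  outer loop
   vertex 1.6 1.6 5.3
   vertex 3.2 0.1 0.0
   vertex 3.2 1.3 4.7
  endloop
 endfacet
 facet normal -0.004 0.998 -0.055
  outer loop
   vertex 4.8 4.2 3.9
   vertex 5.9 4.0 0.2
   vertex 2.2 4.3 5.9
  endloop
 endfacet
 facet normal 0.871 -0.403 0.281
  outer loop
   vertex 4.8 4.2 3.9
   vertex 3.2 1.3 4.7
   vertex 5.9 4.0 0.2
  endloop
 endfacet
 facet normal 0.603 -0.115 0.790
  outer loop
   vertex 4.8 4.2 3.9
   vertex 2.2 4.3 5.9
   vertex 3.2 1.3 4.7
  endloop
 endfacet
 facet normal -0.271 0.235 -0.933
  outer loop
   vertex 2.6 0.6 0.3
   vertex 5.9 4.0 0.2
   vertex 3.2 0.1 0.0
  endloop
 endfacet
 facet normal -0.494 0.457 -0.740
  outer loop
   vertex 2.6 0.6 0.3
   vertex 2.2 1.3 1.0
   vertex 5.9 4.0 0.2
  endloop
 endfacet
 facet normal -0.646 -0.763 -0.022
  outer loop
   vertex 2.6 0.6 0.3
   vertex 3.2 0.1 0.0
   vertex 0.3 2.4 5.5
  endloop
 endfacet
 facet normal -0.921 -0.182 -0.344
  outer loop
   vertex 2.6 0.6 0.3
   vertex 0.3 2.4 5.5
   vertex 2.2 1.3 1.0
  endloop
 endfacet
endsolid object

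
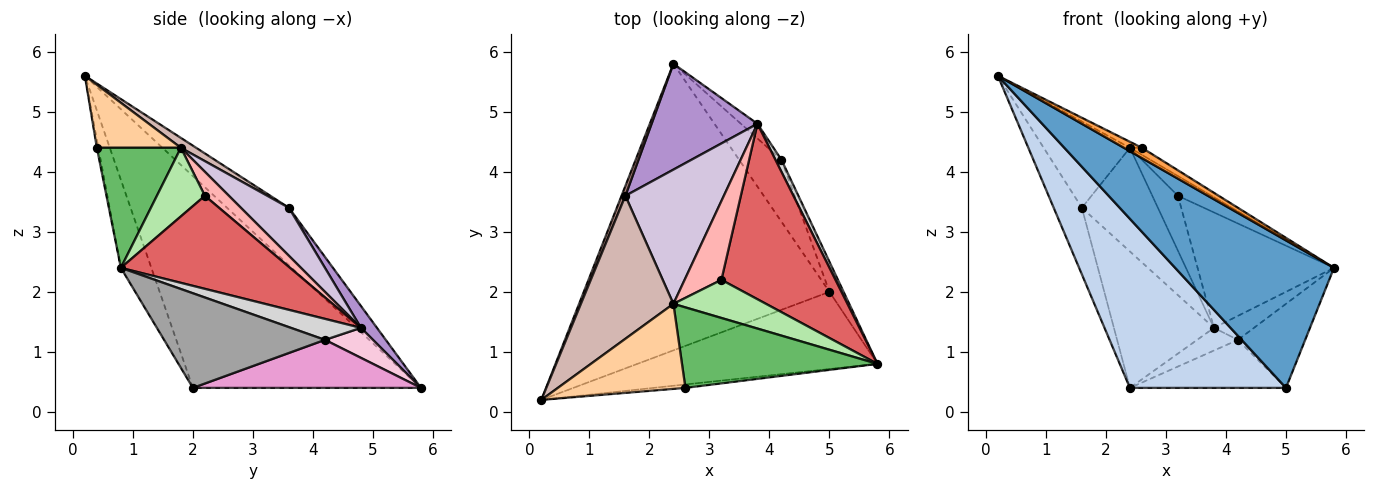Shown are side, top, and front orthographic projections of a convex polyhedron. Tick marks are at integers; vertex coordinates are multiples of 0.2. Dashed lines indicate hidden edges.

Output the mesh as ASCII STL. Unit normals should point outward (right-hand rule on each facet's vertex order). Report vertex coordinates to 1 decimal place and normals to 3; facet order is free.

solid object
 facet normal -0.168 -0.874 -0.457
  outer loop
   vertex 5.0 2.0 0.4
   vertex 5.8 0.8 2.4
   vertex 0.2 0.2 5.6
  endloop
 endfacet
 facet normal -0.596 -0.408 -0.692
  outer loop
   vertex 5.0 2.0 0.4
   vertex 0.2 0.2 5.6
   vertex 2.4 5.8 0.4
  endloop
 endfacet
 facet normal -0.079 -0.946 -0.315
  outer loop
   vertex 2.6 0.4 4.4
   vertex 0.2 0.2 5.6
   vertex 5.8 0.8 2.4
  endloop
 endfacet
 facet normal 0.442 0.063 0.895
  outer loop
   vertex 2.6 0.4 4.4
   vertex 2.4 1.8 4.4
   vertex 0.2 0.2 5.6
  endloop
 endfacet
 facet normal 0.522 0.075 0.850
  outer loop
   vertex 2.6 0.4 4.4
   vertex 5.8 0.8 2.4
   vertex 2.4 1.8 4.4
  endloop
 endfacet
 facet normal 0.549 0.385 0.742
  outer loop
   vertex 3.2 2.2 3.6
   vertex 2.4 1.8 4.4
   vertex 5.8 0.8 2.4
  endloop
 endfacet
 facet normal 0.563 0.454 0.690
  outer loop
   vertex 3.2 2.2 3.6
   vertex 5.8 0.8 2.4
   vertex 3.8 4.8 1.4
  endloop
 endfacet
 facet normal 0.472 0.503 0.724
  outer loop
   vertex 3.2 2.2 3.6
   vertex 3.8 4.8 1.4
   vertex 2.4 1.8 4.4
  endloop
 endfacet
 facet normal 0.125 0.784 0.608
  outer loop
   vertex 1.6 3.6 3.4
   vertex 3.8 4.8 1.4
   vertex 2.4 5.8 0.4
  endloop
 endfacet
 facet normal 0.360 0.570 0.738
  outer loop
   vertex 1.6 3.6 3.4
   vertex 2.4 1.8 4.4
   vertex 3.8 4.8 1.4
  endloop
 endfacet
 facet normal -0.908 0.414 0.061
  outer loop
   vertex 1.6 3.6 3.4
   vertex 2.4 5.8 0.4
   vertex 0.2 0.2 5.6
  endloop
 endfacet
 facet normal 0.091 0.514 0.853
  outer loop
   vertex 1.6 3.6 3.4
   vertex 0.2 0.2 5.6
   vertex 2.4 1.8 4.4
  endloop
 endfacet
 facet normal 0.667 0.457 -0.588
  outer loop
   vertex 4.2 4.2 1.2
   vertex 5.0 2.0 0.4
   vertex 2.4 5.8 0.4
  endloop
 endfacet
 facet normal 0.703 0.597 -0.387
  outer loop
   vertex 4.2 4.2 1.2
   vertex 2.4 5.8 0.4
   vertex 3.8 4.8 1.4
  endloop
 endfacet
 facet normal 0.914 0.382 -0.136
  outer loop
   vertex 4.2 4.2 1.2
   vertex 5.8 0.8 2.4
   vertex 5.0 2.0 0.4
  endloop
 endfacet
 facet normal 0.843 0.482 0.241
  outer loop
   vertex 4.2 4.2 1.2
   vertex 3.8 4.8 1.4
   vertex 5.8 0.8 2.4
  endloop
 endfacet
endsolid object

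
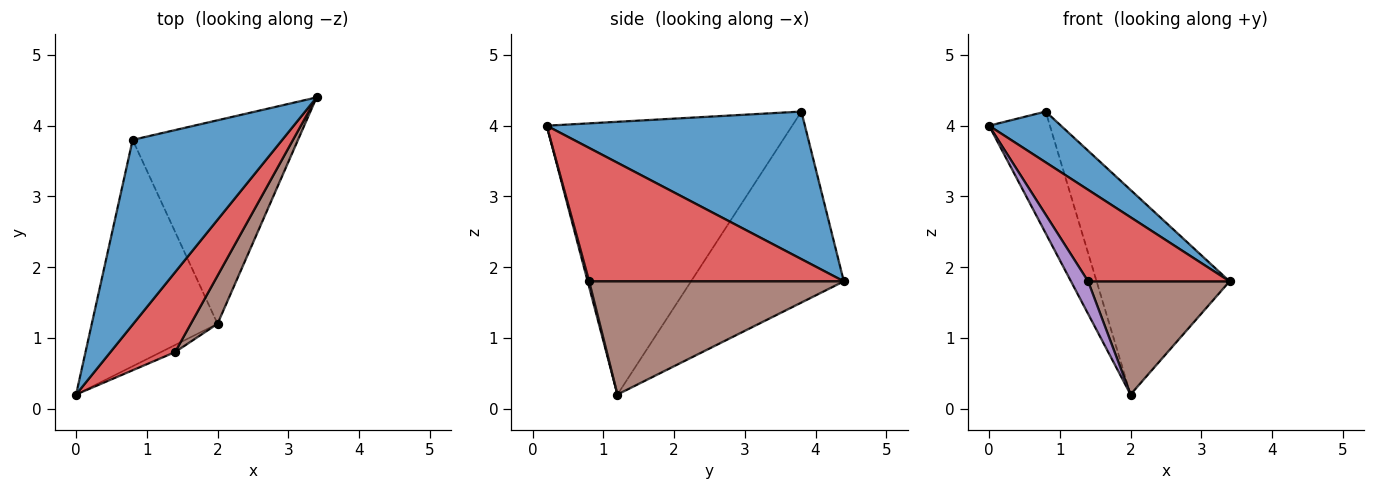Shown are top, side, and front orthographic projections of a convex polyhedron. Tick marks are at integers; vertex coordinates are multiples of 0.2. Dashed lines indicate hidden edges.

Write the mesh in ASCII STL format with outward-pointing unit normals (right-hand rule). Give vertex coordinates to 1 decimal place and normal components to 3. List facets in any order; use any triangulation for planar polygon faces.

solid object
 facet normal 0.689 -0.192 0.699
  outer loop
   vertex 0.8 3.8 4.2
   vertex 0.0 0.2 4.0
   vertex 3.4 4.4 1.8
  endloop
 endfacet
 facet normal -0.886 0.220 -0.409
  outer loop
   vertex 2.0 1.2 0.2
   vertex 0.0 0.2 4.0
   vertex 0.8 3.8 4.2
  endloop
 endfacet
 facet normal -0.632 0.550 -0.547
  outer loop
   vertex 2.0 1.2 0.2
   vertex 0.8 3.8 4.2
   vertex 3.4 4.4 1.8
  endloop
 endfacet
 facet normal 0.805 -0.447 0.390
  outer loop
   vertex 1.4 0.8 1.8
   vertex 3.4 4.4 1.8
   vertex 0.0 0.2 4.0
  endloop
 endfacet
 facet normal 0.085 -0.974 -0.212
  outer loop
   vertex 1.4 0.8 1.8
   vertex 0.0 0.2 4.0
   vertex 2.0 1.2 0.2
  endloop
 endfacet
 facet normal 0.856 -0.476 0.202
  outer loop
   vertex 1.4 0.8 1.8
   vertex 2.0 1.2 0.2
   vertex 3.4 4.4 1.8
  endloop
 endfacet
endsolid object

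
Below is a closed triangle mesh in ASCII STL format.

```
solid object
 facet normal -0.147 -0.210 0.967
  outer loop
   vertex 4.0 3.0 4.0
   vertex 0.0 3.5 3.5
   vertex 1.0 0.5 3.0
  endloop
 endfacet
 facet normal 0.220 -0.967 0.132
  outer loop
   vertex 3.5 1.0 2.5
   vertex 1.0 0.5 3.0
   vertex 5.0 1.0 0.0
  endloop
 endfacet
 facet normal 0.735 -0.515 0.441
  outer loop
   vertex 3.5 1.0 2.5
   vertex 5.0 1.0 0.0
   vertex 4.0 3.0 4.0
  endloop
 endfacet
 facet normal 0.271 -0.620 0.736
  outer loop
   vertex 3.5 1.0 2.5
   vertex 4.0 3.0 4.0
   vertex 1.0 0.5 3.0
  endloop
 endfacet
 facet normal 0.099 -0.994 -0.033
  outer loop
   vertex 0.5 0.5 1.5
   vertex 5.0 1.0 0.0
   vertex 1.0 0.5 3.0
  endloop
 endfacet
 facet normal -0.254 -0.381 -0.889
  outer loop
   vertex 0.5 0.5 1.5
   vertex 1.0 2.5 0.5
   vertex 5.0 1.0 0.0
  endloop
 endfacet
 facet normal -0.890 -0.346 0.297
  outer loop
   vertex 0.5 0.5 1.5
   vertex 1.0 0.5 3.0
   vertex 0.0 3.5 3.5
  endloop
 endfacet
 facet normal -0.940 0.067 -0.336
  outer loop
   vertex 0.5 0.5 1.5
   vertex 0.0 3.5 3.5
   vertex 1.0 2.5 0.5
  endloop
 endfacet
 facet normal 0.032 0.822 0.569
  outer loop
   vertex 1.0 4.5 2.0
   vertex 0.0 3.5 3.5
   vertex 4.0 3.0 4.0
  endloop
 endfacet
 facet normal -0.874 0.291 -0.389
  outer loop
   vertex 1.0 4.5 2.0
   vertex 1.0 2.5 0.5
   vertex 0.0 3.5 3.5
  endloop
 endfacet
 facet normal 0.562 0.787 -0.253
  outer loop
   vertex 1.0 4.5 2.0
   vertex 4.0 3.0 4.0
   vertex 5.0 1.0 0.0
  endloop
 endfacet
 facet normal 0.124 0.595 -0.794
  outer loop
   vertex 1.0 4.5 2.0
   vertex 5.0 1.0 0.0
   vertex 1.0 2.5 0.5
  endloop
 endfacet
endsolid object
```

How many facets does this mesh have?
12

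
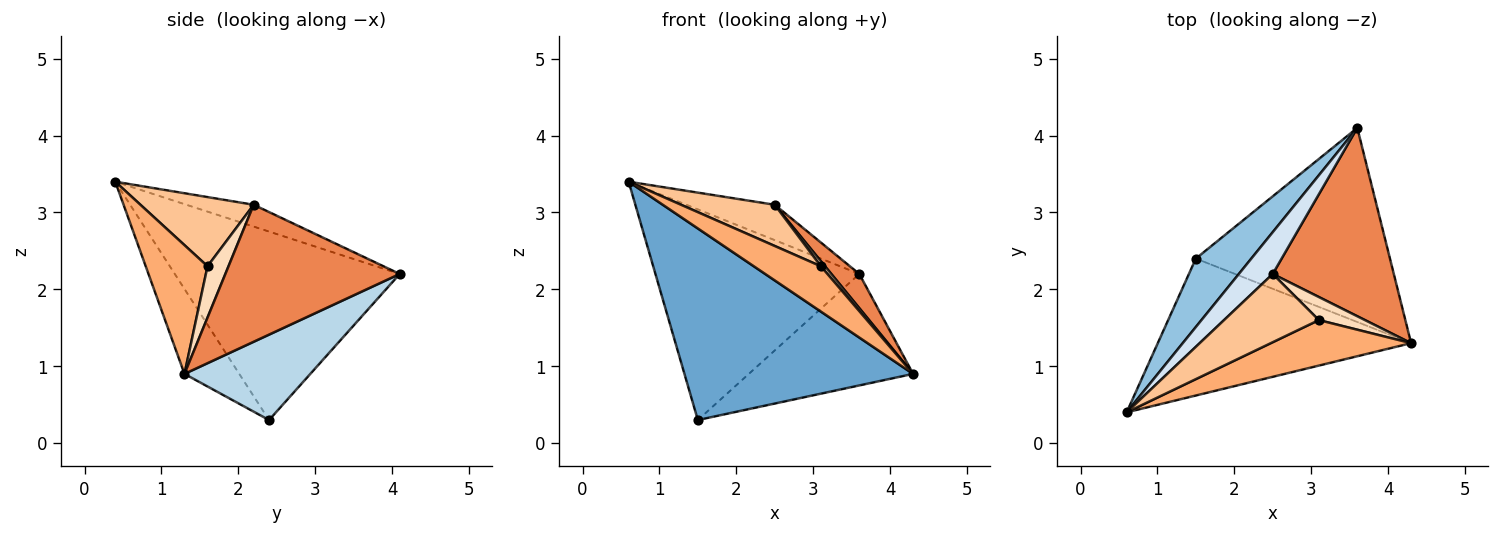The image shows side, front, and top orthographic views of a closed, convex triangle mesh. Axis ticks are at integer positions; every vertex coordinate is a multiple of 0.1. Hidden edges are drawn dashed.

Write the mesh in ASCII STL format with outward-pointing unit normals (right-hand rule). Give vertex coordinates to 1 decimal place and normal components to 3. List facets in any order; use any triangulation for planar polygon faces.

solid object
 facet normal -0.191 -0.799 -0.571
  outer loop
   vertex 1.5 2.4 0.3
   vertex 4.3 1.3 0.9
   vertex 0.6 0.4 3.4
  endloop
 endfacet
 facet normal -0.724 0.656 0.213
  outer loop
   vertex 1.5 2.4 0.3
   vertex 0.6 0.4 3.4
   vertex 3.6 4.1 2.2
  endloop
 endfacet
 facet normal 0.356 0.465 -0.810
  outer loop
   vertex 1.5 2.4 0.3
   vertex 3.6 4.1 2.2
   vertex 4.3 1.3 0.9
  endloop
 endfacet
 facet normal -0.441 0.580 0.685
  outer loop
   vertex 2.5 2.2 3.1
   vertex 3.6 4.1 2.2
   vertex 0.6 0.4 3.4
  endloop
 endfacet
 facet normal 0.744 -0.119 0.657
  outer loop
   vertex 2.5 2.2 3.1
   vertex 4.3 1.3 0.9
   vertex 3.6 4.1 2.2
  endloop
 endfacet
 facet normal 0.545 -0.591 0.594
  outer loop
   vertex 3.1 1.6 2.3
   vertex 0.6 0.4 3.4
   vertex 4.3 1.3 0.9
  endloop
 endfacet
 facet normal 0.530 -0.438 0.726
  outer loop
   vertex 3.1 1.6 2.3
   vertex 2.5 2.2 3.1
   vertex 0.6 0.4 3.4
  endloop
 endfacet
 facet normal 0.735 -0.147 0.662
  outer loop
   vertex 3.1 1.6 2.3
   vertex 4.3 1.3 0.9
   vertex 2.5 2.2 3.1
  endloop
 endfacet
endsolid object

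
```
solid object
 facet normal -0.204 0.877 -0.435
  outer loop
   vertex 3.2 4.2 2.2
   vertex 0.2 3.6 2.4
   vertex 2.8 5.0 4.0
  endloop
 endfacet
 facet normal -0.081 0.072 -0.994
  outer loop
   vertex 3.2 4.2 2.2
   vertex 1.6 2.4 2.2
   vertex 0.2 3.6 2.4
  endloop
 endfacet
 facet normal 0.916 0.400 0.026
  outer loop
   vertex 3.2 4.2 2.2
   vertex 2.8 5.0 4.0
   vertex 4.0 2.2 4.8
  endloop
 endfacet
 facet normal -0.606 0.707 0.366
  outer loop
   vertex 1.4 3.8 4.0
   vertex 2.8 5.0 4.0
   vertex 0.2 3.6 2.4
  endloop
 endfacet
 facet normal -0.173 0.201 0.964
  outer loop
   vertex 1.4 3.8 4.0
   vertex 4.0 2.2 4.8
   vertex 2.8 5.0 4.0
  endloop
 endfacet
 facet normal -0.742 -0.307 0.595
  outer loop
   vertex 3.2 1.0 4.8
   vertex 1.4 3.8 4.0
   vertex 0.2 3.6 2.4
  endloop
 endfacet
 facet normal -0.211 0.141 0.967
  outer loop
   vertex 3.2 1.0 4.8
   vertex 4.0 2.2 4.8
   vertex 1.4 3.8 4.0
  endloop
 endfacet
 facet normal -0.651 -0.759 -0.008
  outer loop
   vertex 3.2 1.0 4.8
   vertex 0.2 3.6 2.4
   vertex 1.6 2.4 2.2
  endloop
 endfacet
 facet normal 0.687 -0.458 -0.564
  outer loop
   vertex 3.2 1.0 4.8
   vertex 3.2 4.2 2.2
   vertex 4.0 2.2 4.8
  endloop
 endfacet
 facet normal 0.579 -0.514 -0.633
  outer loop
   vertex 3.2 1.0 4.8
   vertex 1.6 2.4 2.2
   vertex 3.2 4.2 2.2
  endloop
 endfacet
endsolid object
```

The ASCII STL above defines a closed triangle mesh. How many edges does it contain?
15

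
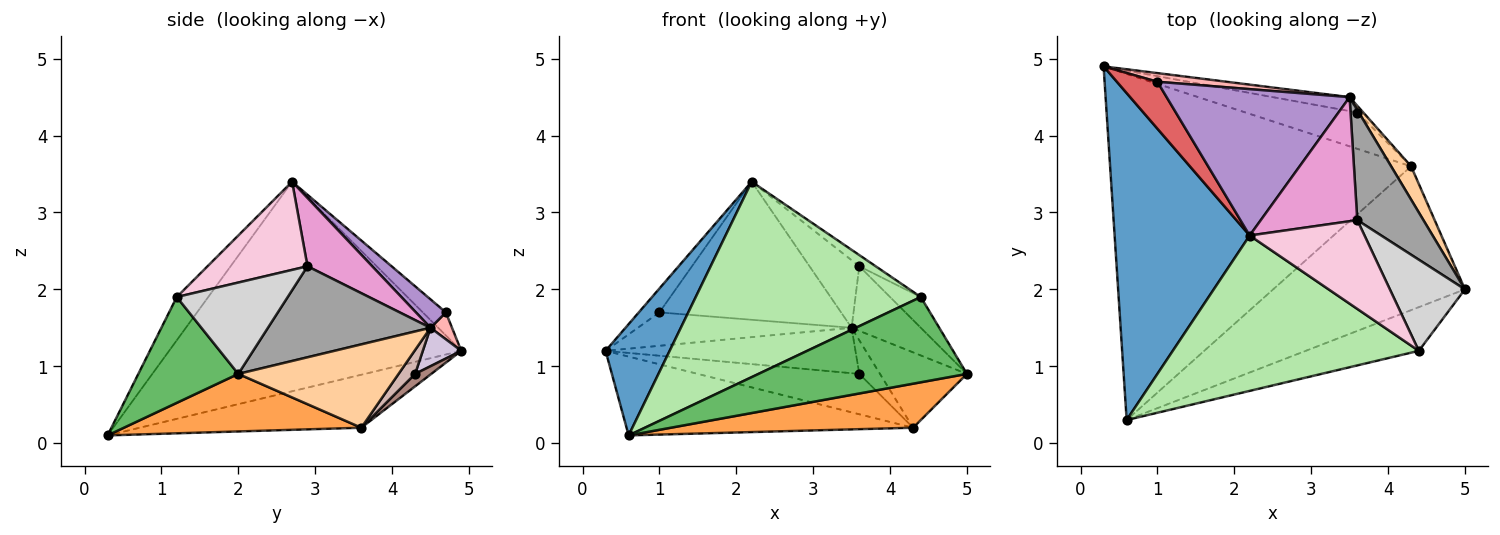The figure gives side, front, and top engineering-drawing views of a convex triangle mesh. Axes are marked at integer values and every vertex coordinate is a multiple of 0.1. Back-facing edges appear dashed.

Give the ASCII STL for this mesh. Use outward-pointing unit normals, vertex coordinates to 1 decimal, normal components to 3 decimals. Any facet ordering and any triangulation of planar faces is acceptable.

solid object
 facet normal -0.827 -0.181 0.533
  outer loop
   vertex 2.2 2.7 3.4
   vertex 0.3 4.9 1.2
   vertex 0.6 0.3 0.1
  endloop
 endfacet
 facet normal -0.169 0.219 -0.961
  outer loop
   vertex 4.3 3.6 0.2
   vertex 0.6 0.3 0.1
   vertex 0.3 4.9 1.2
  endloop
 endfacet
 facet normal 0.276 -0.281 -0.919
  outer loop
   vertex 4.3 3.6 0.2
   vertex 5.0 2.0 0.9
   vertex 0.6 0.3 0.1
  endloop
 endfacet
 facet normal 0.860 0.467 0.206
  outer loop
   vertex 4.3 3.6 0.2
   vertex 3.5 4.5 1.5
   vertex 5.0 2.0 0.9
  endloop
 endfacet
 facet normal 0.393 -0.819 -0.419
  outer loop
   vertex 4.4 1.2 1.9
   vertex 0.6 0.3 0.1
   vertex 5.0 2.0 0.9
  endloop
 endfacet
 facet normal -0.109 -0.778 0.619
  outer loop
   vertex 4.4 1.2 1.9
   vertex 2.2 2.7 3.4
   vertex 0.6 0.3 0.1
  endloop
 endfacet
 facet normal -0.452 0.404 0.795
  outer loop
   vertex 1.0 4.7 1.7
   vertex 0.3 4.9 1.2
   vertex 2.2 2.7 3.4
  endloop
 endfacet
 facet normal 0.097 0.963 0.250
  outer loop
   vertex 1.0 4.7 1.7
   vertex 3.5 4.5 1.5
   vertex 0.3 4.9 1.2
  endloop
 endfacet
 facet normal 0.112 0.682 0.723
  outer loop
   vertex 1.0 4.7 1.7
   vertex 2.2 2.7 3.4
   vertex 3.5 4.5 1.5
  endloop
 endfacet
 facet normal 0.145 0.946 -0.291
  outer loop
   vertex 3.6 4.3 0.9
   vertex 0.3 4.9 1.2
   vertex 3.5 4.5 1.5
  endloop
 endfacet
 facet normal 0.074 0.741 -0.667
  outer loop
   vertex 3.6 4.3 0.9
   vertex 4.3 3.6 0.2
   vertex 0.3 4.9 1.2
  endloop
 endfacet
 facet normal 0.617 0.772 -0.154
  outer loop
   vertex 3.6 4.3 0.9
   vertex 3.5 4.5 1.5
   vertex 4.3 3.6 0.2
  endloop
 endfacet
 facet normal 0.528 0.406 0.746
  outer loop
   vertex 3.6 2.9 2.3
   vertex 3.5 4.5 1.5
   vertex 2.2 2.7 3.4
  endloop
 endfacet
 facet normal 0.606 0.099 0.789
  outer loop
   vertex 3.6 2.9 2.3
   vertex 2.2 2.7 3.4
   vertex 4.4 1.2 1.9
  endloop
 endfacet
 facet normal 0.765 0.326 0.556
  outer loop
   vertex 3.6 2.9 2.3
   vertex 5.0 2.0 0.9
   vertex 3.5 4.5 1.5
  endloop
 endfacet
 facet normal 0.755 0.209 0.621
  outer loop
   vertex 3.6 2.9 2.3
   vertex 4.4 1.2 1.9
   vertex 5.0 2.0 0.9
  endloop
 endfacet
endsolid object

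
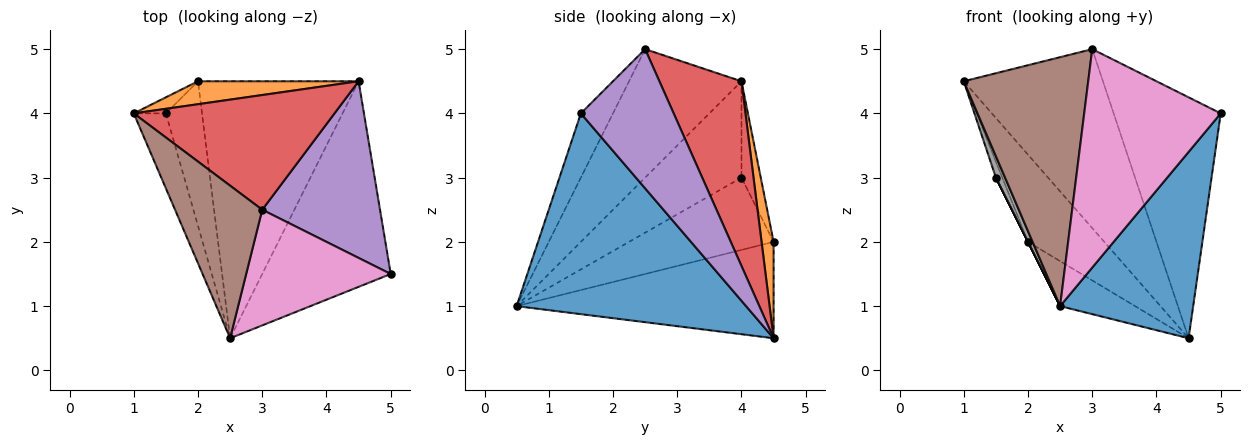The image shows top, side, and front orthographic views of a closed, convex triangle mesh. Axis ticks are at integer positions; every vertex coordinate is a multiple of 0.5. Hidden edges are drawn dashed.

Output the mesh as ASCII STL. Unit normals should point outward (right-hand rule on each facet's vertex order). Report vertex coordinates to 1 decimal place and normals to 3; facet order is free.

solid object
 facet normal 0.757 -0.439 -0.484
  outer loop
   vertex 2.5 0.5 1.0
   vertex 4.5 4.5 0.5
   vertex 5.0 1.5 4.0
  endloop
 endfacet
 facet normal 0.151 0.956 0.252
  outer loop
   vertex 2.0 4.5 2.0
   vertex 1.0 4.0 4.5
   vertex 4.5 4.5 0.5
  endloop
 endfacet
 facet normal -0.509 0.148 -0.848
  outer loop
   vertex 2.0 4.5 2.0
   vertex 4.5 4.5 0.5
   vertex 2.5 0.5 1.0
  endloop
 endfacet
 facet normal 0.445 0.754 0.483
  outer loop
   vertex 3.0 2.5 5.0
   vertex 4.5 4.5 0.5
   vertex 1.0 4.0 4.5
  endloop
 endfacet
 facet normal 0.573 0.661 0.485
  outer loop
   vertex 3.0 2.5 5.0
   vertex 5.0 1.5 4.0
   vertex 4.5 4.5 0.5
  endloop
 endfacet
 facet normal -0.610 -0.676 0.414
  outer loop
   vertex 3.0 2.5 5.0
   vertex 1.0 4.0 4.5
   vertex 2.5 0.5 1.0
  endloop
 endfacet
 facet normal -0.204 -0.865 0.458
  outer loop
   vertex 3.0 2.5 5.0
   vertex 2.5 0.5 1.0
   vertex 5.0 1.5 4.0
  endloop
 endfacet
 facet normal -0.945 -0.090 -0.315
  outer loop
   vertex 1.5 4.0 3.0
   vertex 2.5 0.5 1.0
   vertex 1.0 4.0 4.5
  endloop
 endfacet
 facet normal -0.905 0.302 -0.302
  outer loop
   vertex 1.5 4.0 3.0
   vertex 1.0 4.0 4.5
   vertex 2.0 4.5 2.0
  endloop
 endfacet
 facet normal -0.894 0.000 -0.447
  outer loop
   vertex 1.5 4.0 3.0
   vertex 2.0 4.5 2.0
   vertex 2.5 0.5 1.0
  endloop
 endfacet
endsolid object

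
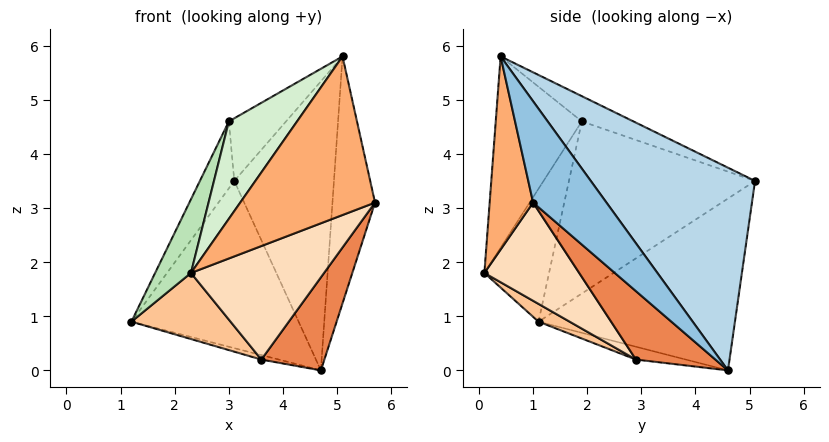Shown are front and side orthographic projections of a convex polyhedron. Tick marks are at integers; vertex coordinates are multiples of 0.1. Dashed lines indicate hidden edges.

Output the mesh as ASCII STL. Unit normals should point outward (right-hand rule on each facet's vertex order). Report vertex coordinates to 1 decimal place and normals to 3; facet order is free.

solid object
 facet normal -0.697 0.593 -0.403
  outer loop
   vertex 4.7 4.6 0.0
   vertex 1.2 1.1 0.9
   vertex 3.1 5.1 3.5
  endloop
 endfacet
 facet normal 0.828 0.480 0.291
  outer loop
   vertex 5.1 0.4 5.8
   vertex 5.7 1.0 3.1
   vertex 4.7 4.6 0.0
  endloop
 endfacet
 facet normal 0.815 0.495 0.302
  outer loop
   vertex 5.1 0.4 5.8
   vertex 4.7 4.6 0.0
   vertex 3.1 5.1 3.5
  endloop
 endfacet
 facet normal -0.365 0.127 -0.922
  outer loop
   vertex 3.6 2.9 0.2
   vertex 1.2 1.1 0.9
   vertex 4.7 4.6 0.0
  endloop
 endfacet
 facet normal 0.561 -0.445 -0.698
  outer loop
   vertex 3.6 2.9 0.2
   vertex 4.7 4.6 0.0
   vertex 5.7 1.0 3.1
  endloop
 endfacet
 facet normal 0.304 -0.942 -0.142
  outer loop
   vertex 2.3 0.1 1.8
   vertex 5.7 1.0 3.1
   vertex 5.1 0.4 5.8
  endloop
 endfacet
 facet normal 0.172 -0.548 -0.819
  outer loop
   vertex 2.3 0.1 1.8
   vertex 1.2 1.1 0.9
   vertex 3.6 2.9 0.2
  endloop
 endfacet
 facet normal 0.420 -0.589 -0.690
  outer loop
   vertex 2.3 0.1 1.8
   vertex 3.6 2.9 0.2
   vertex 5.7 1.0 3.1
  endloop
 endfacet
 facet normal -0.900 0.166 0.402
  outer loop
   vertex 3.0 1.9 4.6
   vertex 3.1 5.1 3.5
   vertex 1.2 1.1 0.9
  endloop
 endfacet
 facet normal -0.288 0.319 0.903
  outer loop
   vertex 3.0 1.9 4.6
   vertex 5.1 0.4 5.8
   vertex 3.1 5.1 3.5
  endloop
 endfacet
 facet normal -0.773 -0.428 0.469
  outer loop
   vertex 3.0 1.9 4.6
   vertex 1.2 1.1 0.9
   vertex 2.3 0.1 1.8
  endloop
 endfacet
 facet normal -0.673 -0.534 0.511
  outer loop
   vertex 3.0 1.9 4.6
   vertex 2.3 0.1 1.8
   vertex 5.1 0.4 5.8
  endloop
 endfacet
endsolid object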